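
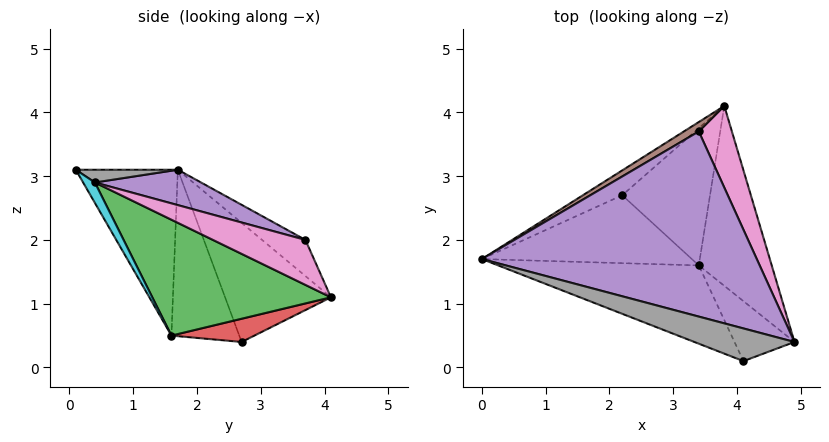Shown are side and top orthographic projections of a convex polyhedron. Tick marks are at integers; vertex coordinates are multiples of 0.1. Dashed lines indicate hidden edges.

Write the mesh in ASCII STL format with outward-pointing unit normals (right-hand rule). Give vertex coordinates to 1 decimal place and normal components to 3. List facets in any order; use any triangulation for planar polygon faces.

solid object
 facet normal -0.595 0.779 -0.197
  outer loop
   vertex 2.2 2.7 0.4
   vertex 0.0 1.7 3.1
   vertex 3.8 4.1 1.1
  endloop
 endfacet
 facet normal -0.497 -0.599 -0.627
  outer loop
   vertex 3.4 1.6 0.5
   vertex 0.0 1.7 3.1
   vertex 2.2 2.7 0.4
  endloop
 endfacet
 facet normal 0.846 -0.008 -0.533
  outer loop
   vertex 3.4 1.6 0.5
   vertex 3.8 4.1 1.1
   vertex 4.9 0.4 2.9
  endloop
 endfacet
 facet normal 0.251 0.188 -0.950
  outer loop
   vertex 3.4 1.6 0.5
   vertex 2.2 2.7 0.4
   vertex 3.8 4.1 1.1
  endloop
 endfacet
 facet normal 0.121 0.312 0.942
  outer loop
   vertex 3.4 3.7 2.0
   vertex 0.0 1.7 3.1
   vertex 4.9 0.4 2.9
  endloop
 endfacet
 facet normal -0.453 0.872 0.186
  outer loop
   vertex 3.4 3.7 2.0
   vertex 3.8 4.1 1.1
   vertex 0.0 1.7 3.1
  endloop
 endfacet
 facet normal 0.712 0.467 0.524
  outer loop
   vertex 3.4 3.7 2.0
   vertex 4.9 0.4 2.9
   vertex 3.8 4.1 1.1
  endloop
 endfacet
 facet normal 0.120 0.308 0.944
  outer loop
   vertex 4.1 0.1 3.1
   vertex 4.9 0.4 2.9
   vertex 0.0 1.7 3.1
  endloop
 endfacet
 facet normal -0.333 -0.853 -0.402
  outer loop
   vertex 4.1 0.1 3.1
   vertex 0.0 1.7 3.1
   vertex 3.4 1.6 0.5
  endloop
 endfacet
 facet normal 0.180 -0.830 -0.527
  outer loop
   vertex 4.1 0.1 3.1
   vertex 3.4 1.6 0.5
   vertex 4.9 0.4 2.9
  endloop
 endfacet
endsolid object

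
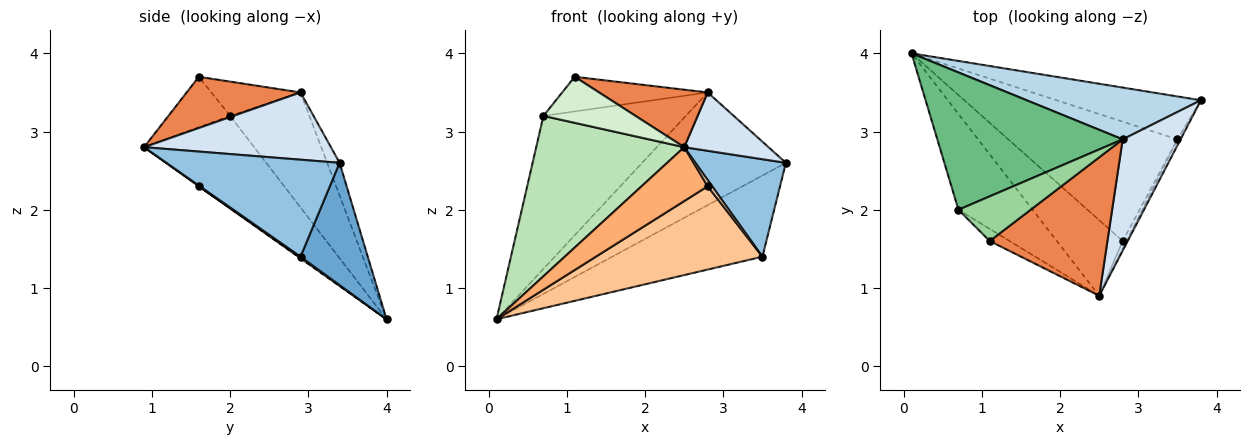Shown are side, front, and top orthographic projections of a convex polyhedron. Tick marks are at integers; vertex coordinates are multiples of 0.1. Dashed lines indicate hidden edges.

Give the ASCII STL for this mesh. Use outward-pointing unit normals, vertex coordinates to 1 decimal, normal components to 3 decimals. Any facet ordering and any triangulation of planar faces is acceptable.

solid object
 facet normal 0.368 0.822 -0.435
  outer loop
   vertex 3.5 2.9 1.4
   vertex 0.1 4.0 0.6
   vertex 3.8 3.4 2.6
  endloop
 endfacet
 facet normal 0.886 -0.463 -0.029
  outer loop
   vertex 3.5 2.9 1.4
   vertex 3.8 3.4 2.6
   vertex 2.5 0.9 2.8
  endloop
 endfacet
 facet normal -0.078 0.906 0.416
  outer loop
   vertex 2.8 2.9 3.5
   vertex 3.8 3.4 2.6
   vertex 0.1 4.0 0.6
  endloop
 endfacet
 facet normal 0.717 -0.324 0.617
  outer loop
   vertex 2.8 2.9 3.5
   vertex 2.5 0.9 2.8
   vertex 3.8 3.4 2.6
  endloop
 endfacet
 facet normal 0.373 -0.356 0.857
  outer loop
   vertex 2.8 2.9 3.5
   vertex 1.1 1.6 3.7
   vertex 2.5 0.9 2.8
  endloop
 endfacet
 facet normal -0.003 -0.580 -0.814
  outer loop
   vertex 2.8 1.6 2.3
   vertex 2.5 0.9 2.8
   vertex 0.1 4.0 0.6
  endloop
 endfacet
 facet normal 0.008 -0.572 -0.820
  outer loop
   vertex 2.8 1.6 2.3
   vertex 0.1 4.0 0.6
   vertex 3.5 2.9 1.4
  endloop
 endfacet
 facet normal 0.154 -0.617 -0.772
  outer loop
   vertex 2.8 1.6 2.3
   vertex 3.5 2.9 1.4
   vertex 2.5 0.9 2.8
  endloop
 endfacet
 facet normal -0.383 0.687 0.617
  outer loop
   vertex 0.7 2.0 3.2
   vertex 2.8 2.9 3.5
   vertex 0.1 4.0 0.6
  endloop
 endfacet
 facet normal -0.351 0.573 0.740
  outer loop
   vertex 0.7 2.0 3.2
   vertex 1.1 1.6 3.7
   vertex 2.8 2.9 3.5
  endloop
 endfacet
 facet normal -0.538 -0.723 -0.432
  outer loop
   vertex 0.7 2.0 3.2
   vertex 0.1 4.0 0.6
   vertex 2.5 0.9 2.8
  endloop
 endfacet
 facet normal -0.544 -0.812 -0.214
  outer loop
   vertex 0.7 2.0 3.2
   vertex 2.5 0.9 2.8
   vertex 1.1 1.6 3.7
  endloop
 endfacet
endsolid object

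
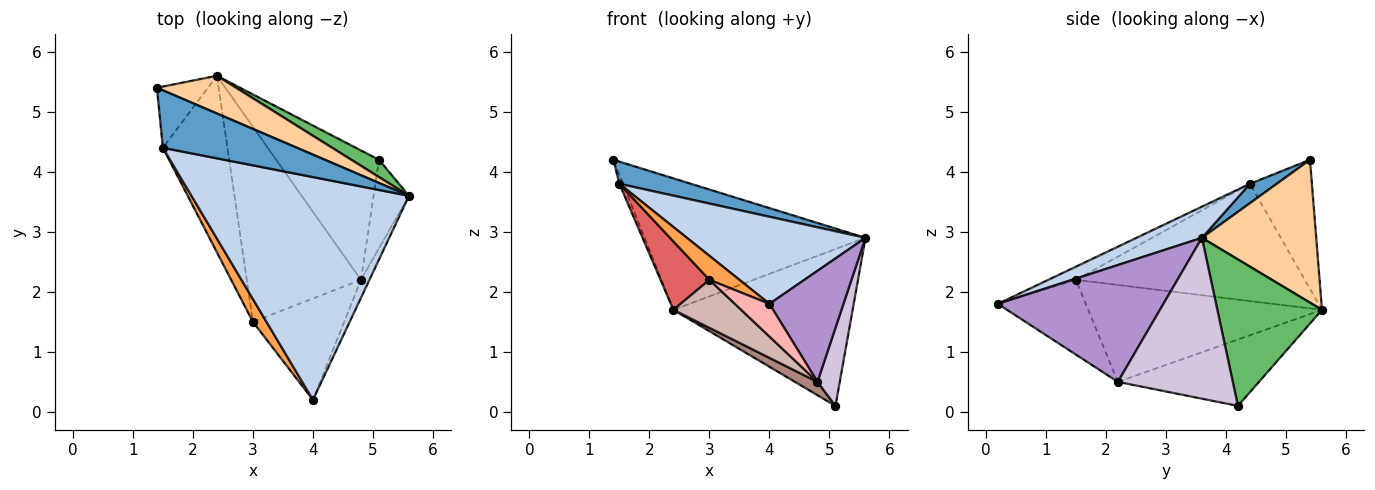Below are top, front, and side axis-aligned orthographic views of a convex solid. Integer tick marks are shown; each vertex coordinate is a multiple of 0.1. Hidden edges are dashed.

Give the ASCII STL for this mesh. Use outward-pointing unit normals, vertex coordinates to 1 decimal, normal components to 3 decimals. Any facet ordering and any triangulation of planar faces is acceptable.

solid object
 facet normal 0.133 -0.357 0.925
  outer loop
   vertex 1.5 4.4 3.8
   vertex 5.6 3.6 2.9
   vertex 1.4 5.4 4.2
  endloop
 endfacet
 facet normal 0.132 -0.361 0.923
  outer loop
   vertex 1.5 4.4 3.8
   vertex 4.0 0.2 1.8
   vertex 5.6 3.6 2.9
  endloop
 endfacet
 facet normal -0.555 -0.603 0.573
  outer loop
   vertex 1.5 4.4 3.8
   vertex 3.0 1.5 2.2
   vertex 4.0 0.2 1.8
  endloop
 endfacet
 facet normal 0.445 0.861 0.247
  outer loop
   vertex 2.4 5.6 1.7
   vertex 1.4 5.4 4.2
   vertex 5.6 3.6 2.9
  endloop
 endfacet
 facet normal 0.502 0.860 0.095
  outer loop
   vertex 2.4 5.6 1.7
   vertex 5.6 3.6 2.9
   vertex 5.1 4.2 0.1
  endloop
 endfacet
 facet normal -0.929 0.054 -0.367
  outer loop
   vertex 2.4 5.6 1.7
   vertex 1.5 4.4 3.8
   vertex 1.4 5.4 4.2
  endloop
 endfacet
 facet normal -0.861 -0.184 -0.474
  outer loop
   vertex 2.4 5.6 1.7
   vertex 3.0 1.5 2.2
   vertex 1.5 4.4 3.8
  endloop
 endfacet
 facet normal -0.615 -0.242 -0.751
  outer loop
   vertex 4.8 2.2 0.5
   vertex 4.0 0.2 1.8
   vertex 3.0 1.5 2.2
  endloop
 endfacet
 facet normal 0.911 -0.407 -0.066
  outer loop
   vertex 4.8 2.2 0.5
   vertex 5.6 3.6 2.9
   vertex 4.0 0.2 1.8
  endloop
 endfacet
 facet normal 0.960 -0.186 -0.211
  outer loop
   vertex 4.8 2.2 0.5
   vertex 5.1 4.2 0.1
   vertex 5.6 3.6 2.9
  endloop
 endfacet
 facet normal -0.541 -0.086 -0.837
  outer loop
   vertex 4.8 2.2 0.5
   vertex 2.4 5.6 1.7
   vertex 5.1 4.2 0.1
  endloop
 endfacet
 facet normal -0.636 -0.184 -0.749
  outer loop
   vertex 4.8 2.2 0.5
   vertex 3.0 1.5 2.2
   vertex 2.4 5.6 1.7
  endloop
 endfacet
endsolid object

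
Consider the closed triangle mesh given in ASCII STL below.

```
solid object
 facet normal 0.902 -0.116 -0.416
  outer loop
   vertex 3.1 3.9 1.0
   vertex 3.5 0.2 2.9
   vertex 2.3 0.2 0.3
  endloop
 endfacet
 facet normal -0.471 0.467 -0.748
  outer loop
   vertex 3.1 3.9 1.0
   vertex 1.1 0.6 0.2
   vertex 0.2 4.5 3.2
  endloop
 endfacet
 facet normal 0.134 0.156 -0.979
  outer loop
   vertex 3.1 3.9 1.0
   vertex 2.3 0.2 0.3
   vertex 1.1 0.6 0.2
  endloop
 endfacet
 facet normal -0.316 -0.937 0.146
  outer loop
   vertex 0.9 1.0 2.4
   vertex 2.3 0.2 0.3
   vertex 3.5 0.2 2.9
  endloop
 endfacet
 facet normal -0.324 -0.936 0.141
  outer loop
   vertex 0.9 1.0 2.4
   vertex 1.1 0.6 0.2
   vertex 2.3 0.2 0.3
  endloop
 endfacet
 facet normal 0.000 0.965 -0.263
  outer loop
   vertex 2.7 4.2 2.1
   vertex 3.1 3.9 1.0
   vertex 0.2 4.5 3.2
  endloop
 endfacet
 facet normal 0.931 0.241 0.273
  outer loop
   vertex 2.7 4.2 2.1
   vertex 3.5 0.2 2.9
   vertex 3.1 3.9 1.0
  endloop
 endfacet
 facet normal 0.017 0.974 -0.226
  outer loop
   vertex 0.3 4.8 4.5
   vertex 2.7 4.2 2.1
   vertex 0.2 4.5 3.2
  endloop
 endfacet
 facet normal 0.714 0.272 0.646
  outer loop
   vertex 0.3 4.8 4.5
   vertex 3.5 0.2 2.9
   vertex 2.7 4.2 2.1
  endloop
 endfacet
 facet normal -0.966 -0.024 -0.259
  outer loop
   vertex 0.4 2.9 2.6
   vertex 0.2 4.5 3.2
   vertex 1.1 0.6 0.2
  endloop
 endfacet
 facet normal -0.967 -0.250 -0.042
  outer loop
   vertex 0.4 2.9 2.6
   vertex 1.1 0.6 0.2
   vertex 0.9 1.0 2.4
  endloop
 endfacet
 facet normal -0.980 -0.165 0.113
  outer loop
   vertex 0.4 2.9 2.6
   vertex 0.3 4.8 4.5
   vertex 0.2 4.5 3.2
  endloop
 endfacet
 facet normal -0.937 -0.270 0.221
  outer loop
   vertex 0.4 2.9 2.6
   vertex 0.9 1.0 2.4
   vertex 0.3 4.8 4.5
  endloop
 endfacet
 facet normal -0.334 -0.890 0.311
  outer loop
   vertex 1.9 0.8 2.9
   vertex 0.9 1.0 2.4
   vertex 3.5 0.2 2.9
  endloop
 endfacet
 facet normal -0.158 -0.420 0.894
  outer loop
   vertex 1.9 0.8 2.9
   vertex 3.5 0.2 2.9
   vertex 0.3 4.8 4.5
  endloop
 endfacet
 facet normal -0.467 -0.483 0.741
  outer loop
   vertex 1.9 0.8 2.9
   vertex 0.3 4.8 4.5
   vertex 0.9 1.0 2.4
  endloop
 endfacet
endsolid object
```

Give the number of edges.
24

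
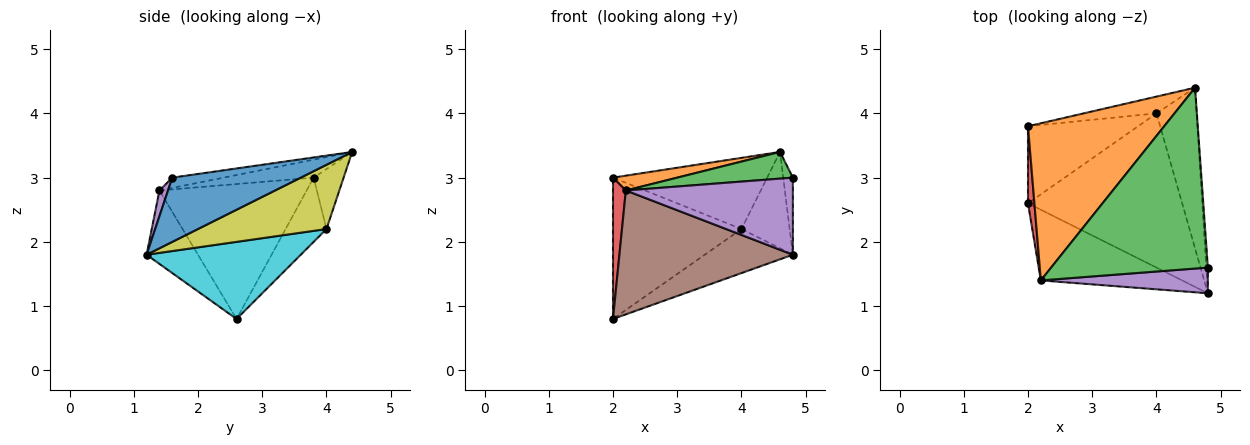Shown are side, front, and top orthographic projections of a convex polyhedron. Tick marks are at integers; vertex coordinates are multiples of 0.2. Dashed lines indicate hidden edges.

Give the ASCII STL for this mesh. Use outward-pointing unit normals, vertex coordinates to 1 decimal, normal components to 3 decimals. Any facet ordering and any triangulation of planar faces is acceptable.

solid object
 facet normal 0.997 0.075 -0.025
  outer loop
   vertex 4.8 1.2 1.8
   vertex 4.6 4.4 3.4
   vertex 4.8 1.6 3.0
  endloop
 endfacet
 facet normal -0.130 -0.093 0.987
  outer loop
   vertex 2.2 1.4 2.8
   vertex 4.6 4.4 3.4
   vertex 2.0 3.8 3.0
  endloop
 endfacet
 facet normal -0.065 -0.146 0.987
  outer loop
   vertex 2.2 1.4 2.8
   vertex 4.8 1.6 3.0
   vertex 4.6 4.4 3.4
  endloop
 endfacet
 facet normal -0.995 -0.087 0.047
  outer loop
   vertex 2.2 1.4 2.8
   vertex 2.0 3.8 3.0
   vertex 2.0 2.6 0.8
  endloop
 endfacet
 facet normal 0.049 -0.948 0.316
  outer loop
   vertex 2.2 1.4 2.8
   vertex 4.8 1.2 1.8
   vertex 4.8 1.6 3.0
  endloop
 endfacet
 facet normal -0.249 -0.841 -0.480
  outer loop
   vertex 2.2 1.4 2.8
   vertex 2.0 2.6 0.8
   vertex 4.8 1.2 1.8
  endloop
 endfacet
 facet normal -0.186 0.956 -0.226
  outer loop
   vertex 4.0 4.0 2.2
   vertex 2.0 3.8 3.0
   vertex 4.6 4.4 3.4
  endloop
 endfacet
 facet normal -0.269 0.846 -0.461
  outer loop
   vertex 4.0 4.0 2.2
   vertex 2.0 2.6 0.8
   vertex 2.0 3.8 3.0
  endloop
 endfacet
 facet normal 0.808 0.303 -0.505
  outer loop
   vertex 4.0 4.0 2.2
   vertex 4.6 4.4 3.4
   vertex 4.8 1.2 1.8
  endloop
 endfacet
 facet normal 0.433 0.248 -0.867
  outer loop
   vertex 4.0 4.0 2.2
   vertex 4.8 1.2 1.8
   vertex 2.0 2.6 0.8
  endloop
 endfacet
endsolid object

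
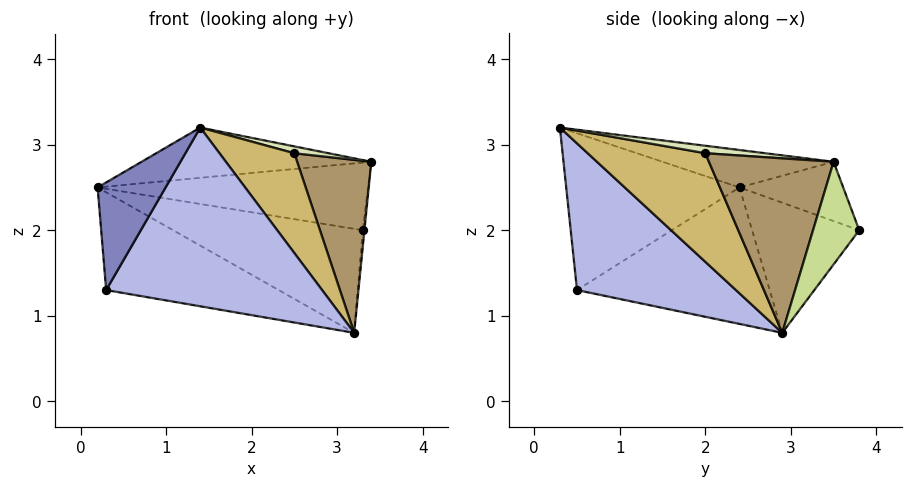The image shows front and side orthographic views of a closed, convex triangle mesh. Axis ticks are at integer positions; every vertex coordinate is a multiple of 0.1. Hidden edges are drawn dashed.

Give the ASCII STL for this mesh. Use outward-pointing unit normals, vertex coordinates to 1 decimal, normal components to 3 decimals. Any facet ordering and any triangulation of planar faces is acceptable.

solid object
 facet normal -0.167 0.224 0.960
  outer loop
   vertex 1.4 0.3 3.2
   vertex 3.4 3.5 2.8
   vertex 0.2 2.4 2.5
  endloop
 endfacet
 facet normal -0.832 -0.327 0.448
  outer loop
   vertex 0.3 0.5 1.3
   vertex 1.4 0.3 3.2
   vertex 0.2 2.4 2.5
  endloop
 endfacet
 facet normal -0.497 0.445 -0.745
  outer loop
   vertex 0.3 0.5 1.3
   vertex 0.2 2.4 2.5
   vertex 3.2 2.9 0.8
  endloop
 endfacet
 facet normal 0.545 -0.740 -0.393
  outer loop
   vertex 0.3 0.5 1.3
   vertex 3.2 2.9 0.8
   vertex 1.4 0.3 3.2
  endloop
 endfacet
 facet normal -0.333 0.868 0.367
  outer loop
   vertex 3.3 3.8 2.0
   vertex 0.2 2.4 2.5
   vertex 3.4 3.5 2.8
  endloop
 endfacet
 facet normal -0.420 0.743 -0.522
  outer loop
   vertex 3.3 3.8 2.0
   vertex 3.2 2.9 0.8
   vertex 0.2 2.4 2.5
  endloop
 endfacet
 facet normal 0.993 0.037 -0.110
  outer loop
   vertex 3.3 3.8 2.0
   vertex 3.4 3.5 2.8
   vertex 3.2 2.9 0.8
  endloop
 endfacet
 facet normal 0.814 -0.465 0.349
  outer loop
   vertex 2.5 2.0 2.9
   vertex 3.4 3.5 2.8
   vertex 1.4 0.3 3.2
  endloop
 endfacet
 facet normal 0.858 -0.510 0.067
  outer loop
   vertex 2.5 2.0 2.9
   vertex 3.2 2.9 0.8
   vertex 3.4 3.5 2.8
  endloop
 endfacet
 facet normal 0.843 -0.536 0.051
  outer loop
   vertex 2.5 2.0 2.9
   vertex 1.4 0.3 3.2
   vertex 3.2 2.9 0.8
  endloop
 endfacet
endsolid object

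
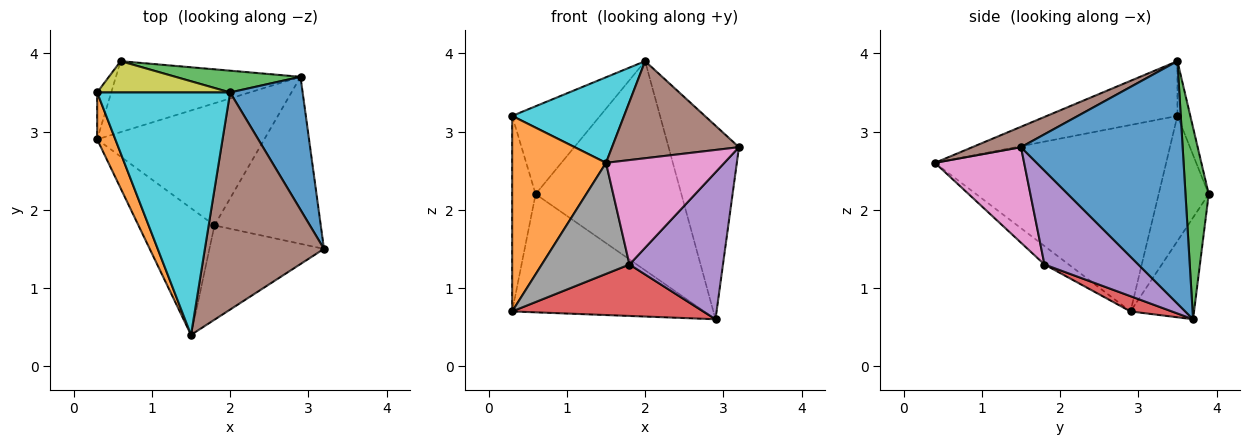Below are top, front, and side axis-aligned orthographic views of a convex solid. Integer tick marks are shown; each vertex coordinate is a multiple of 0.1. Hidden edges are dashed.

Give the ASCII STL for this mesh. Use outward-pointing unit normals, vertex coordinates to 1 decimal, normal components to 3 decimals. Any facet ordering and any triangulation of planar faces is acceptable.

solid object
 facet normal 0.884 0.385 0.264
  outer loop
   vertex 2.0 3.5 3.9
   vertex 3.2 1.5 2.8
   vertex 2.9 3.7 0.6
  endloop
 endfacet
 facet normal -0.273 0.825 -0.495
  outer loop
   vertex 0.6 3.9 2.2
   vertex 2.9 3.7 0.6
   vertex 0.3 2.9 0.7
  endloop
 endfacet
 facet normal 0.157 0.982 0.102
  outer loop
   vertex 0.6 3.9 2.2
   vertex 2.0 3.5 3.9
   vertex 2.9 3.7 0.6
  endloop
 endfacet
 facet normal 0.084 -0.387 -0.918
  outer loop
   vertex 1.8 1.8 1.3
   vertex 0.3 2.9 0.7
   vertex 2.9 3.7 0.6
  endloop
 endfacet
 facet normal 0.553 -0.550 -0.626
  outer loop
   vertex 1.8 1.8 1.3
   vertex 2.9 3.7 0.6
   vertex 3.2 1.5 2.8
  endloop
 endfacet
 facet normal 0.155 -0.403 0.902
  outer loop
   vertex 1.5 0.4 2.6
   vertex 3.2 1.5 2.8
   vertex 2.0 3.5 3.9
  endloop
 endfacet
 facet normal 0.488 -0.648 -0.585
  outer loop
   vertex 1.5 0.4 2.6
   vertex 1.8 1.8 1.3
   vertex 3.2 1.5 2.8
  endloop
 endfacet
 facet normal -0.180 -0.648 -0.740
  outer loop
   vertex 1.5 0.4 2.6
   vertex 0.3 2.9 0.7
   vertex 1.8 1.8 1.3
  endloop
 endfacet
 facet normal -0.137 0.933 0.332
  outer loop
   vertex 0.3 3.5 3.2
   vertex 2.0 3.5 3.9
   vertex 0.6 3.9 2.2
  endloop
 endfacet
 facet normal -0.362 -0.310 0.879
  outer loop
   vertex 0.3 3.5 3.2
   vertex 1.5 0.4 2.6
   vertex 2.0 3.5 3.9
  endloop
 endfacet
 facet normal -0.901 0.422 -0.101
  outer loop
   vertex 0.3 3.5 3.2
   vertex 0.6 3.9 2.2
   vertex 0.3 2.9 0.7
  endloop
 endfacet
 facet normal -0.923 -0.375 0.090
  outer loop
   vertex 0.3 3.5 3.2
   vertex 0.3 2.9 0.7
   vertex 1.5 0.4 2.6
  endloop
 endfacet
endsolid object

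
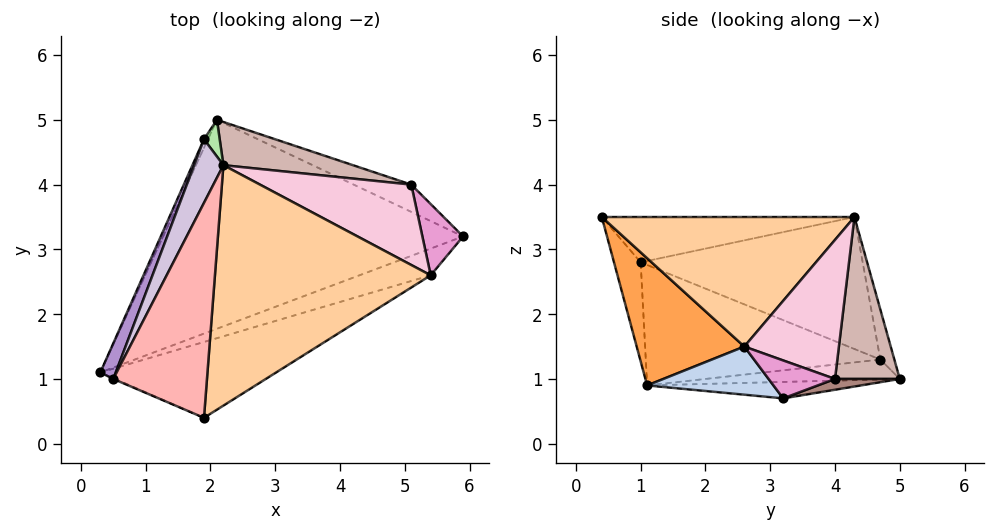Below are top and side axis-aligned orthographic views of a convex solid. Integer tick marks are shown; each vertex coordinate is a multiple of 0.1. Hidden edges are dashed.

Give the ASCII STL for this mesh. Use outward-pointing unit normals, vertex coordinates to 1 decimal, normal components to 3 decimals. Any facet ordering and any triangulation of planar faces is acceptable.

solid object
 facet normal -0.055 0.051 -0.997
  outer loop
   vertex 2.1 5.0 1.0
   vertex 5.9 3.2 0.7
   vertex 0.3 1.1 0.9
  endloop
 endfacet
 facet normal 0.300 -0.844 -0.445
  outer loop
   vertex 5.4 2.6 1.5
   vertex 0.3 1.1 0.9
   vertex 5.9 3.2 0.7
  endloop
 endfacet
 facet normal 0.301 -0.858 -0.416
  outer loop
   vertex 5.4 2.6 1.5
   vertex 1.9 0.4 3.5
   vertex 0.3 1.1 0.9
  endloop
 endfacet
 facet normal 0.514 -0.040 0.857
  outer loop
   vertex 5.4 2.6 1.5
   vertex 2.2 4.3 3.5
   vertex 1.9 0.4 3.5
  endloop
 endfacet
 facet normal -0.892 0.416 -0.178
  outer loop
   vertex 1.9 4.7 1.3
   vertex 2.1 5.0 1.0
   vertex 0.3 1.1 0.9
  endloop
 endfacet
 facet normal -0.696 0.683 0.219
  outer loop
   vertex 1.9 4.7 1.3
   vertex 2.2 4.3 3.5
   vertex 2.1 5.0 1.0
  endloop
 endfacet
 facet normal -0.391 -0.920 -0.007
  outer loop
   vertex 0.5 1.0 2.8
   vertex 0.3 1.1 0.9
   vertex 1.9 0.4 3.5
  endloop
 endfacet
 facet normal -0.435 0.033 0.900
  outer loop
   vertex 0.5 1.0 2.8
   vertex 1.9 0.4 3.5
   vertex 2.2 4.3 3.5
  endloop
 endfacet
 facet normal -0.912 0.393 0.117
  outer loop
   vertex 0.5 1.0 2.8
   vertex 1.9 4.7 1.3
   vertex 0.3 1.1 0.9
  endloop
 endfacet
 facet normal -0.888 0.416 0.197
  outer loop
   vertex 0.5 1.0 2.8
   vertex 2.2 4.3 3.5
   vertex 1.9 4.7 1.3
  endloop
 endfacet
 facet normal 0.161 0.484 -0.860
  outer loop
   vertex 5.1 4.0 1.0
   vertex 5.9 3.2 0.7
   vertex 2.1 5.0 1.0
  endloop
 endfacet
 facet normal 0.307 0.920 0.245
  outer loop
   vertex 5.1 4.0 1.0
   vertex 2.1 5.0 1.0
   vertex 2.2 4.3 3.5
  endloop
 endfacet
 facet normal 0.631 0.377 0.678
  outer loop
   vertex 5.1 4.0 1.0
   vertex 5.4 2.6 1.5
   vertex 5.9 3.2 0.7
  endloop
 endfacet
 facet normal 0.627 0.378 0.682
  outer loop
   vertex 5.1 4.0 1.0
   vertex 2.2 4.3 3.5
   vertex 5.4 2.6 1.5
  endloop
 endfacet
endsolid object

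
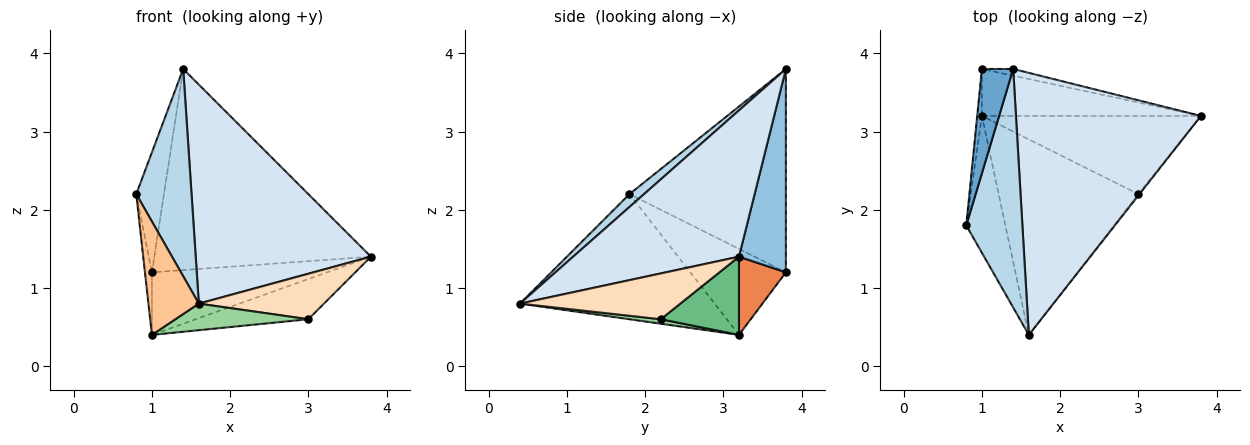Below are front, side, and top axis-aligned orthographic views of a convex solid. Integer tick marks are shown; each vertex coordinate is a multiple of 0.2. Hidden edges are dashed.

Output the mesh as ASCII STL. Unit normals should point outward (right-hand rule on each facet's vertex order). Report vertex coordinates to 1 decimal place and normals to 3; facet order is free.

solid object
 facet normal -0.974 0.172 0.150
  outer loop
   vertex 1.4 3.8 3.8
   vertex 1.0 3.8 1.2
   vertex 0.8 1.8 2.2
  endloop
 endfacet
 facet normal 0.212 0.977 -0.033
  outer loop
   vertex 1.4 3.8 3.8
   vertex 3.8 3.2 1.4
   vertex 1.0 3.8 1.2
  endloop
 endfacet
 facet normal 0.171 -0.646 0.744
  outer loop
   vertex 1.6 0.4 0.8
   vertex 1.4 3.8 3.8
   vertex 0.8 1.8 2.2
  endloop
 endfacet
 facet normal 0.519 -0.548 0.656
  outer loop
   vertex 1.6 0.4 0.8
   vertex 3.8 3.2 1.4
   vertex 1.4 3.8 3.8
  endloop
 endfacet
 facet normal 0.210 0.782 -0.587
  outer loop
   vertex 1.0 3.2 0.4
   vertex 1.0 3.8 1.2
   vertex 3.8 3.2 1.4
  endloop
 endfacet
 facet normal -0.996 0.072 -0.054
  outer loop
   vertex 1.0 3.2 0.4
   vertex 0.8 1.8 2.2
   vertex 1.0 3.8 1.2
  endloop
 endfacet
 facet normal -0.927 -0.240 -0.290
  outer loop
   vertex 1.0 3.2 0.4
   vertex 1.6 0.4 0.8
   vertex 0.8 1.8 2.2
  endloop
 endfacet
 facet normal 0.788 -0.615 -0.019
  outer loop
   vertex 3.0 2.2 0.6
   vertex 3.8 3.2 1.4
   vertex 1.6 0.4 0.8
  endloop
 endfacet
 facet normal 0.303 0.436 -0.848
  outer loop
   vertex 3.0 2.2 0.6
   vertex 1.0 3.2 0.4
   vertex 3.8 3.2 1.4
  endloop
 endfacet
 facet normal 0.032 -0.135 -0.990
  outer loop
   vertex 3.0 2.2 0.6
   vertex 1.6 0.4 0.8
   vertex 1.0 3.2 0.4
  endloop
 endfacet
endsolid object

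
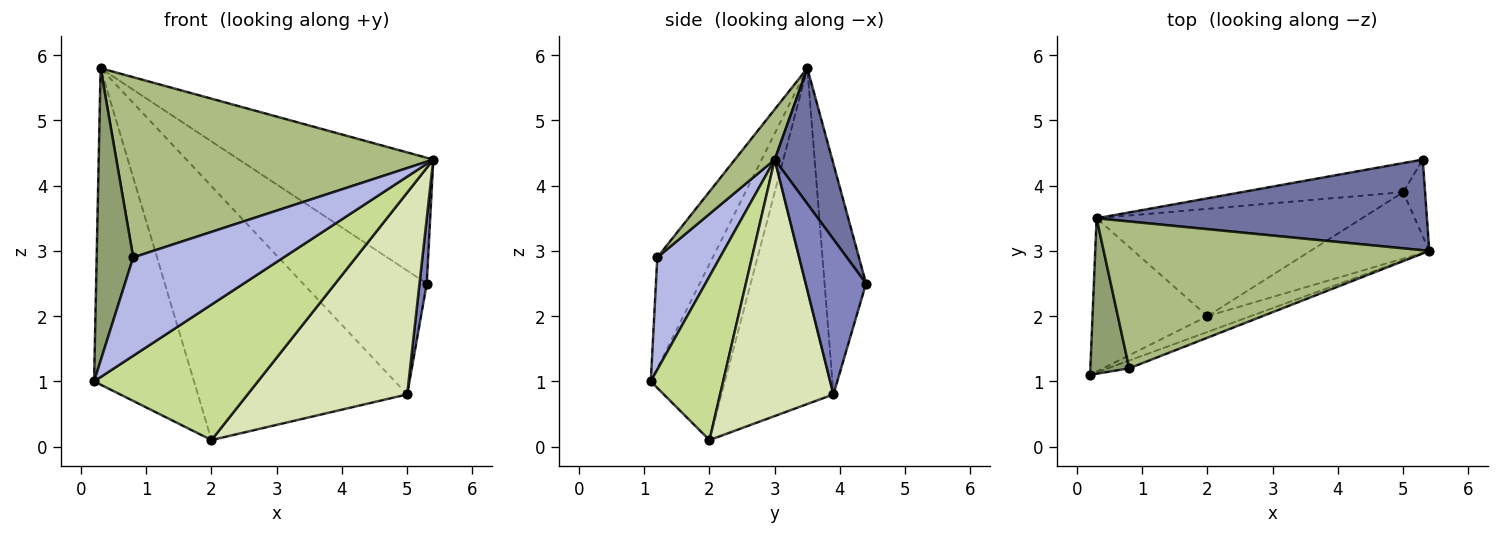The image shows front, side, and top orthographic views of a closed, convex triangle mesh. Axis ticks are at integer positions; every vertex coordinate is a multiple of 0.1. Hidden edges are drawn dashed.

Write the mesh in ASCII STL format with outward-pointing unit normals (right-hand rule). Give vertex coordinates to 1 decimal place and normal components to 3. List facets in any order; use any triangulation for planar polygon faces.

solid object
 facet normal 0.233 0.789 0.569
  outer loop
   vertex 5.3 4.4 2.5
   vertex 0.3 3.5 5.8
   vertex 5.4 3.0 4.4
  endloop
 endfacet
 facet normal 0.983 -0.118 -0.139
  outer loop
   vertex 5.0 3.9 0.8
   vertex 5.3 4.4 2.5
   vertex 5.4 3.0 4.4
  endloop
 endfacet
 facet normal -0.310 0.925 -0.217
  outer loop
   vertex 5.0 3.9 0.8
   vertex 0.3 3.5 5.8
   vertex 5.3 4.4 2.5
  endloop
 endfacet
 facet normal 0.384 -0.920 -0.073
  outer loop
   vertex 0.8 1.2 2.9
   vertex 0.2 1.1 1.0
   vertex 5.4 3.0 4.4
  endloop
 endfacet
 facet normal -0.801 -0.528 0.281
  outer loop
   vertex 0.8 1.2 2.9
   vertex 0.3 3.5 5.8
   vertex 0.2 1.1 1.0
  endloop
 endfacet
 facet normal 0.097 -0.772 0.629
  outer loop
   vertex 0.8 1.2 2.9
   vertex 5.4 3.0 4.4
   vertex 0.3 3.5 5.8
  endloop
 endfacet
 facet normal 0.402 -0.910 -0.106
  outer loop
   vertex 2.0 2.0 0.1
   vertex 5.4 3.0 4.4
   vertex 0.2 1.1 1.0
  endloop
 endfacet
 facet normal 0.559 -0.788 -0.259
  outer loop
   vertex 2.0 2.0 0.1
   vertex 5.0 3.9 0.8
   vertex 5.4 3.0 4.4
  endloop
 endfacet
 facet normal -0.555 0.748 -0.363
  outer loop
   vertex 2.0 2.0 0.1
   vertex 0.2 1.1 1.0
   vertex 0.3 3.5 5.8
  endloop
 endfacet
 facet normal -0.442 0.826 -0.349
  outer loop
   vertex 2.0 2.0 0.1
   vertex 0.3 3.5 5.8
   vertex 5.0 3.9 0.8
  endloop
 endfacet
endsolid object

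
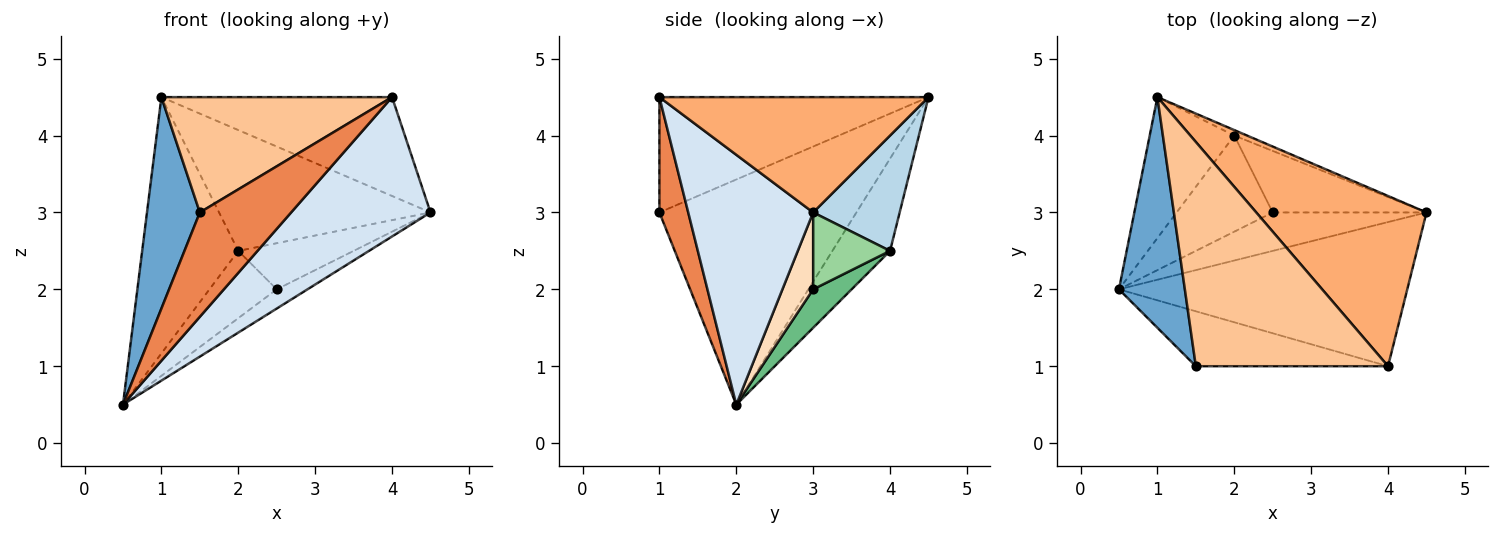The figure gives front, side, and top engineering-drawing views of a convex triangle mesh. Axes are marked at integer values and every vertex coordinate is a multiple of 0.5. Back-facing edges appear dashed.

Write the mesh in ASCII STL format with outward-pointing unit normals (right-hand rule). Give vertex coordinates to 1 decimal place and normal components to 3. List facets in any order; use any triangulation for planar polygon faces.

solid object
 facet normal -0.929 -0.249 0.272
  outer loop
   vertex 1.5 1.0 3.0
   vertex 1.0 4.5 4.5
   vertex 0.5 2.0 0.5
  endloop
 endfacet
 facet normal -0.465 0.776 -0.427
  outer loop
   vertex 2.0 4.0 2.5
   vertex 0.5 2.0 0.5
   vertex 1.0 4.5 4.5
  endloop
 endfacet
 facet normal 0.378 0.925 -0.042
  outer loop
   vertex 2.0 4.0 2.5
   vertex 1.0 4.5 4.5
   vertex 4.5 3.0 3.0
  endloop
 endfacet
 facet normal 0.529 -0.590 -0.610
  outer loop
   vertex 4.0 1.0 4.5
   vertex 0.5 2.0 0.5
   vertex 4.5 3.0 3.0
  endloop
 endfacet
 facet normal 0.269 -0.852 -0.449
  outer loop
   vertex 4.0 1.0 4.5
   vertex 1.5 1.0 3.0
   vertex 0.5 2.0 0.5
  endloop
 endfacet
 facet normal 0.505 0.433 0.746
  outer loop
   vertex 4.0 1.0 4.5
   vertex 4.5 3.0 3.0
   vertex 1.0 4.5 4.5
  endloop
 endfacet
 facet normal -0.471 -0.404 0.785
  outer loop
   vertex 4.0 1.0 4.5
   vertex 1.0 4.5 4.5
   vertex 1.5 1.0 3.0
  endloop
 endfacet
 facet normal 0.408 0.408 -0.816
  outer loop
   vertex 2.5 3.0 2.0
   vertex 4.5 3.0 3.0
   vertex 0.5 2.0 0.5
  endloop
 endfacet
 facet normal 0.311 0.545 -0.778
  outer loop
   vertex 2.5 3.0 2.0
   vertex 0.5 2.0 0.5
   vertex 2.0 4.0 2.5
  endloop
 endfacet
 facet normal 0.371 0.557 -0.743
  outer loop
   vertex 2.5 3.0 2.0
   vertex 2.0 4.0 2.5
   vertex 4.5 3.0 3.0
  endloop
 endfacet
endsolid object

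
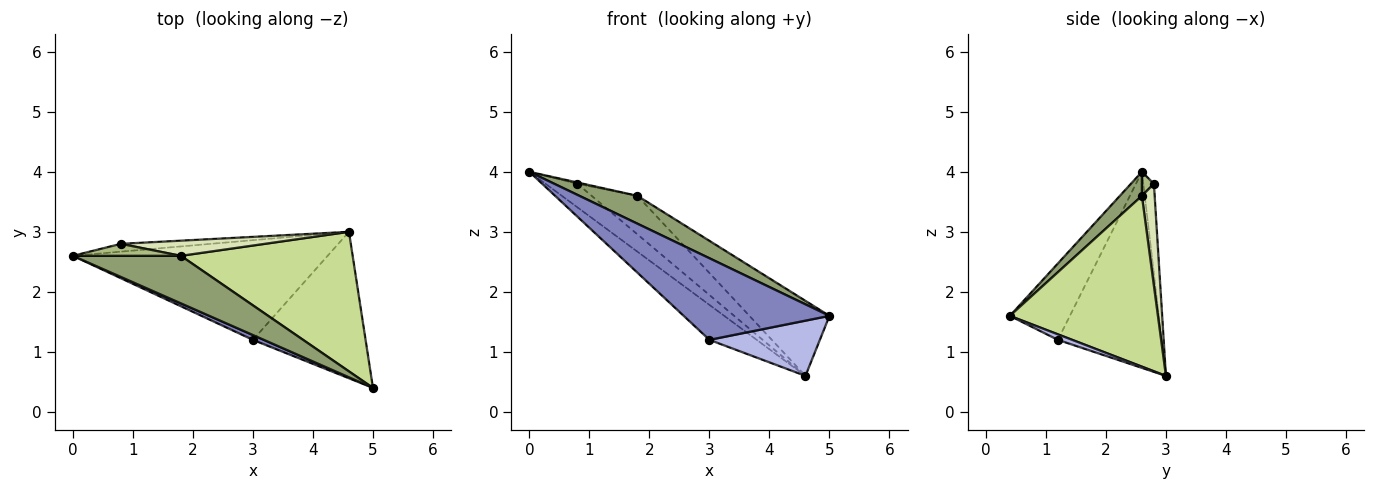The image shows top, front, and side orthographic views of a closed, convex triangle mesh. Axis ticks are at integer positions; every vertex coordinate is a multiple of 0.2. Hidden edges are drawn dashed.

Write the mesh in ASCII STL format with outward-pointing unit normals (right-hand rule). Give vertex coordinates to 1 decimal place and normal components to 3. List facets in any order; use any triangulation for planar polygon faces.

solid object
 facet normal -0.302 0.905 -0.302
  outer loop
   vertex 0.8 2.8 3.8
   vertex 4.6 3.0 0.6
   vertex 0.0 2.6 4.0
  endloop
 endfacet
 facet normal -0.380 -0.923 0.054
  outer loop
   vertex 3.0 1.2 1.2
   vertex 5.0 0.4 1.6
   vertex 0.0 2.6 4.0
  endloop
 endfacet
 facet normal -0.588 0.268 -0.764
  outer loop
   vertex 3.0 1.2 1.2
   vertex 0.0 2.6 4.0
   vertex 4.6 3.0 0.6
  endloop
 endfacet
 facet normal 0.046 -0.352 -0.935
  outer loop
   vertex 3.0 1.2 1.2
   vertex 4.6 3.0 0.6
   vertex 5.0 0.4 1.6
  endloop
 endfacet
 facet normal 0.188 -0.496 0.847
  outer loop
   vertex 1.8 2.6 3.6
   vertex 0.0 2.6 4.0
   vertex 5.0 0.4 1.6
  endloop
 endfacet
 facet normal 0.216 0.108 0.970
  outer loop
   vertex 1.8 2.6 3.6
   vertex 0.8 2.8 3.8
   vertex 0.0 2.6 4.0
  endloop
 endfacet
 facet normal 0.659 0.356 0.663
  outer loop
   vertex 1.8 2.6 3.6
   vertex 5.0 0.4 1.6
   vertex 4.6 3.0 0.6
  endloop
 endfacet
 facet normal 0.251 0.901 0.354
  outer loop
   vertex 1.8 2.6 3.6
   vertex 4.6 3.0 0.6
   vertex 0.8 2.8 3.8
  endloop
 endfacet
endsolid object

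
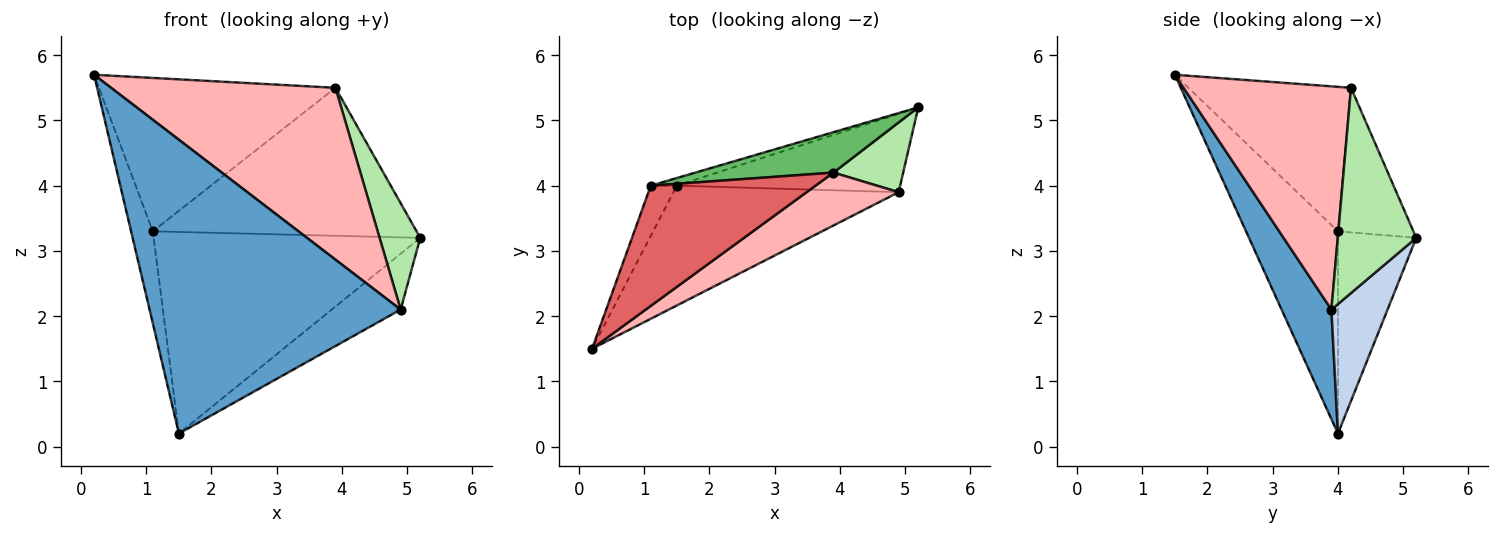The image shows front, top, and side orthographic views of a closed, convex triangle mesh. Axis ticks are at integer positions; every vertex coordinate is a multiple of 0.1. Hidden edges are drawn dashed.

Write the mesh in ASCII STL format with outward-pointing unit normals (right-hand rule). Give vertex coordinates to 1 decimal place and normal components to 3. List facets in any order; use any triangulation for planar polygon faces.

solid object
 facet normal 0.181 -0.911 -0.371
  outer loop
   vertex 4.9 3.9 2.1
   vertex 0.2 1.5 5.7
   vertex 1.5 4.0 0.2
  endloop
 endfacet
 facet normal 0.427 0.525 -0.736
  outer loop
   vertex 4.9 3.9 2.1
   vertex 1.5 4.0 0.2
   vertex 5.2 5.2 3.2
  endloop
 endfacet
 facet normal -0.966 0.228 -0.125
  outer loop
   vertex 1.1 4.0 3.3
   vertex 1.5 4.0 0.2
   vertex 0.2 1.5 5.7
  endloop
 endfacet
 facet normal -0.282 0.959 -0.036
  outer loop
   vertex 1.1 4.0 3.3
   vertex 5.2 5.2 3.2
   vertex 1.5 4.0 0.2
  endloop
 endfacet
 facet normal -0.266 0.930 0.254
  outer loop
   vertex 3.9 4.2 5.5
   vertex 5.2 5.2 3.2
   vertex 1.1 4.0 3.3
  endloop
 endfacet
 facet normal 0.850 -0.441 0.289
  outer loop
   vertex 3.9 4.2 5.5
   vertex 4.9 3.9 2.1
   vertex 5.2 5.2 3.2
  endloop
 endfacet
 facet normal -0.476 0.692 0.543
  outer loop
   vertex 3.9 4.2 5.5
   vertex 1.1 4.0 3.3
   vertex 0.2 1.5 5.7
  endloop
 endfacet
 facet normal 0.581 -0.778 0.239
  outer loop
   vertex 3.9 4.2 5.5
   vertex 0.2 1.5 5.7
   vertex 4.9 3.9 2.1
  endloop
 endfacet
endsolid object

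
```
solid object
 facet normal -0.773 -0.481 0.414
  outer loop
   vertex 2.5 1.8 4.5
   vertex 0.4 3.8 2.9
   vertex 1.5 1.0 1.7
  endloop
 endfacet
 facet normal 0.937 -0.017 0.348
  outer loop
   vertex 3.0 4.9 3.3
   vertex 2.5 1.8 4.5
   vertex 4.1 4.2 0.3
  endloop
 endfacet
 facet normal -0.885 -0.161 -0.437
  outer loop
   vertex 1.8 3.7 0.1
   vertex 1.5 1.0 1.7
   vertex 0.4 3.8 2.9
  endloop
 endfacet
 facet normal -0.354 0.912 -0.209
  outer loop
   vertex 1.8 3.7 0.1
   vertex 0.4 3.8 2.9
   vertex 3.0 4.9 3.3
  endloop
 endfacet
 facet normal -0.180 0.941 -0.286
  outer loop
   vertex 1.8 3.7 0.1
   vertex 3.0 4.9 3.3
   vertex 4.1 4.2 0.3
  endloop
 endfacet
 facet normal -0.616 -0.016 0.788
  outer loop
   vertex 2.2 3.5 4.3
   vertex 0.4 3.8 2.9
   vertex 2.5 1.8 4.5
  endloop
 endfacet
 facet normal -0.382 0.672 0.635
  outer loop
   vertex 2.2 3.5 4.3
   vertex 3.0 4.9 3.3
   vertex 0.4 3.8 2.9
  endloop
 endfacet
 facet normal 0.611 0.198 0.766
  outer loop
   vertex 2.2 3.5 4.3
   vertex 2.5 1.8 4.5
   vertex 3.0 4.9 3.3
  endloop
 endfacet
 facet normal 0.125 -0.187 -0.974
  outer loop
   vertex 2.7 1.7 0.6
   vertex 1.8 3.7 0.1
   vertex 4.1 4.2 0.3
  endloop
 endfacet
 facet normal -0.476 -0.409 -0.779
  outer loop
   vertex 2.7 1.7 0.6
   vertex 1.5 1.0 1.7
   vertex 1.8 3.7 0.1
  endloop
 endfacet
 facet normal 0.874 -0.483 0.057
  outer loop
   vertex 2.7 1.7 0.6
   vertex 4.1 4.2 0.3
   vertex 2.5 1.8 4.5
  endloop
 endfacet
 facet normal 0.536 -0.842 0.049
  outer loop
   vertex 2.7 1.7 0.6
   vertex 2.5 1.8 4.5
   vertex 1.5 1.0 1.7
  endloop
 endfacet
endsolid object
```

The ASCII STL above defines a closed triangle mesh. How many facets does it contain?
12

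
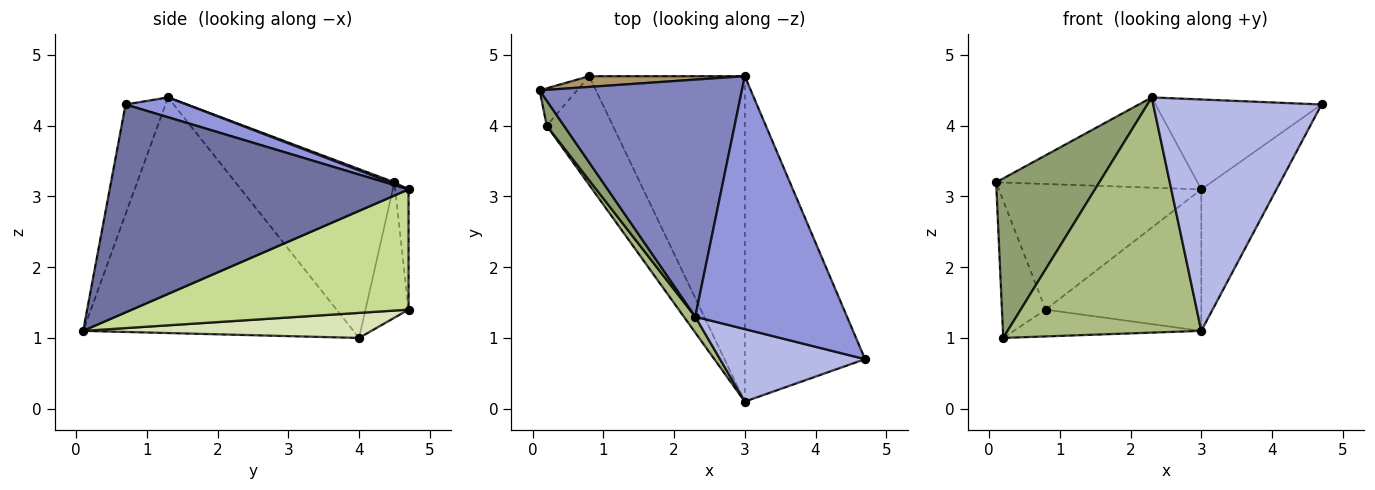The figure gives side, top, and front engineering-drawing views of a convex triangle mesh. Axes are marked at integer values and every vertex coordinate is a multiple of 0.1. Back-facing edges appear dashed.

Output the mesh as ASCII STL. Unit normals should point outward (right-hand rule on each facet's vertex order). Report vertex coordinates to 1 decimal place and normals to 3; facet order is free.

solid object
 facet normal 0.846 0.213 -0.489
  outer loop
   vertex 3.0 0.1 1.1
   vertex 3.0 4.7 3.1
   vertex 4.7 0.7 4.3
  endloop
 endfacet
 facet normal 0.008 0.356 0.935
  outer loop
   vertex 2.3 1.3 4.4
   vertex 3.0 4.7 3.1
   vertex 0.1 4.5 3.2
  endloop
 endfacet
 facet normal 0.122 0.332 0.935
  outer loop
   vertex 2.3 1.3 4.4
   vertex 4.7 0.7 4.3
   vertex 3.0 4.7 3.1
  endloop
 endfacet
 facet normal -0.221 -0.931 0.292
  outer loop
   vertex 2.3 1.3 4.4
   vertex 3.0 0.1 1.1
   vertex 4.7 0.7 4.3
  endloop
 endfacet
 facet normal -0.836 -0.543 0.085
  outer loop
   vertex 2.3 1.3 4.4
   vertex 0.1 4.5 3.2
   vertex 0.2 4.0 1.0
  endloop
 endfacet
 facet normal -0.812 -0.582 0.039
  outer loop
   vertex 2.3 1.3 4.4
   vertex 0.2 4.0 1.0
   vertex 3.0 0.1 1.1
  endloop
 endfacet
 facet normal 0.578 0.325 -0.748
  outer loop
   vertex 0.8 4.7 1.4
   vertex 3.0 4.7 3.1
   vertex 3.0 0.1 1.1
  endloop
 endfacet
 facet normal 0.345 0.225 -0.911
  outer loop
   vertex 0.8 4.7 1.4
   vertex 3.0 0.1 1.1
   vertex 0.2 4.0 1.0
  endloop
 endfacet
 facet normal -0.066 0.994 0.085
  outer loop
   vertex 0.8 4.7 1.4
   vertex 0.1 4.5 3.2
   vertex 3.0 4.7 3.1
  endloop
 endfacet
 facet normal -0.689 0.699 -0.190
  outer loop
   vertex 0.8 4.7 1.4
   vertex 0.2 4.0 1.0
   vertex 0.1 4.5 3.2
  endloop
 endfacet
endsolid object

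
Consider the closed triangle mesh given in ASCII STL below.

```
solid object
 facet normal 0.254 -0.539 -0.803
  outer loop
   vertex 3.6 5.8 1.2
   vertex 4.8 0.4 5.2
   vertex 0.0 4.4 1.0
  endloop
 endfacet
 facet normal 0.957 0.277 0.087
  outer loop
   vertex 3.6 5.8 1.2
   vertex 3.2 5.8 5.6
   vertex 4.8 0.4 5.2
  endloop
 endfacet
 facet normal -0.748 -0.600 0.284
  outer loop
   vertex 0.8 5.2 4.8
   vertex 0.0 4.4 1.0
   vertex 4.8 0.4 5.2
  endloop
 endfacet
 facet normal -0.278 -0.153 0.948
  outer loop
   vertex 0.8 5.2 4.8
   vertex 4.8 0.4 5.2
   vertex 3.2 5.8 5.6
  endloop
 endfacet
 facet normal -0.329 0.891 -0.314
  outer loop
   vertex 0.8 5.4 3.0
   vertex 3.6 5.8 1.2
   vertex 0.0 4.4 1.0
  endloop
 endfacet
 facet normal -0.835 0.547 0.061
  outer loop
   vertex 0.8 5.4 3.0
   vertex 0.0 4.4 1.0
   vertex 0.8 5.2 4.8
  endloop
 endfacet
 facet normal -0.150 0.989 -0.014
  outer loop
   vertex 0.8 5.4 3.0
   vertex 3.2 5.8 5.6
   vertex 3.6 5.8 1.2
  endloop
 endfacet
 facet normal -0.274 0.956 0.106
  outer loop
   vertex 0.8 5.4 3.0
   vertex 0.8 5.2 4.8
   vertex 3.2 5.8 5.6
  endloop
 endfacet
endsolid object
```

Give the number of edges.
12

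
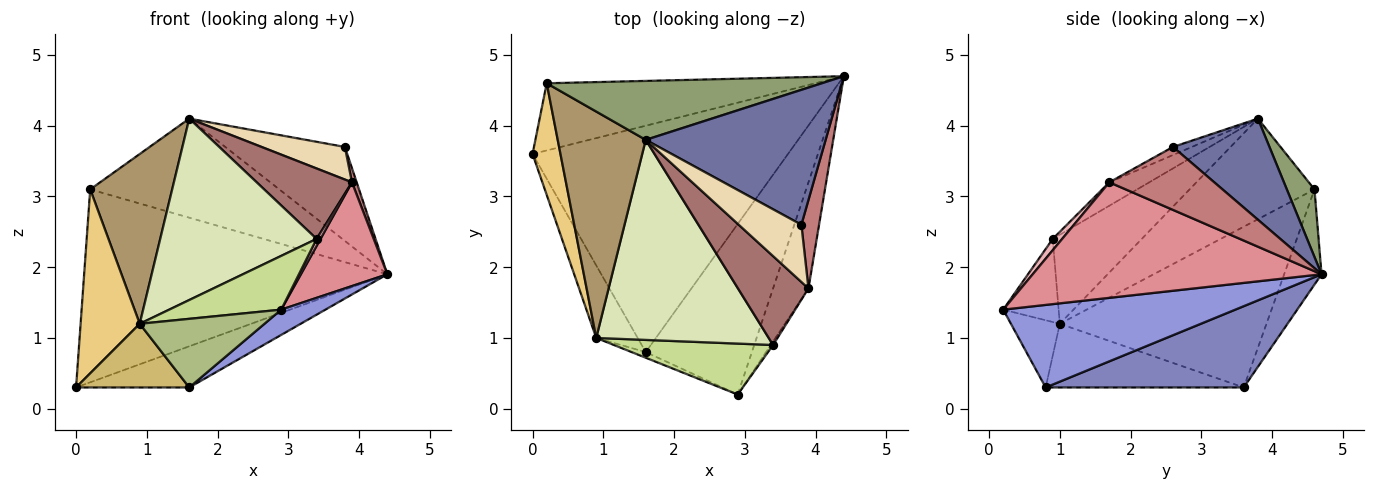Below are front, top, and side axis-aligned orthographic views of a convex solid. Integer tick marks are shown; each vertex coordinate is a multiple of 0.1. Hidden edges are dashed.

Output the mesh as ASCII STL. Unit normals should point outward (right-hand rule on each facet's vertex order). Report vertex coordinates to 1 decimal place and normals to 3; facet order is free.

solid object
 facet normal 0.419 0.519 0.745
  outer loop
   vertex 3.8 2.6 3.7
   vertex 4.4 4.7 1.9
   vertex 1.6 3.8 4.1
  endloop
 endfacet
 facet normal 0.299 0.171 -0.939
  outer loop
   vertex 1.6 0.8 0.3
   vertex 0.0 3.6 0.3
   vertex 4.4 4.7 1.9
  endloop
 endfacet
 facet normal 0.610 -0.116 -0.784
  outer loop
   vertex 1.6 0.8 0.3
   vertex 4.4 4.7 1.9
   vertex 2.9 0.2 1.4
  endloop
 endfacet
 facet normal -0.116 0.938 -0.327
  outer loop
   vertex 0.2 4.6 3.1
   vertex 4.4 4.7 1.9
   vertex 0.0 3.6 0.3
  endloop
 endfacet
 facet normal 0.125 0.853 0.507
  outer loop
   vertex 0.2 4.6 3.1
   vertex 1.6 3.8 4.1
   vertex 4.4 4.7 1.9
  endloop
 endfacet
 facet normal -0.364 -0.928 -0.077
  outer loop
   vertex 0.9 1.0 1.2
   vertex 1.6 0.8 0.3
   vertex 2.9 0.2 1.4
  endloop
 endfacet
 facet normal -0.338 -0.683 0.647
  outer loop
   vertex 0.9 1.0 1.2
   vertex 2.9 0.2 1.4
   vertex 3.4 0.9 2.4
  endloop
 endfacet
 facet normal -0.357 -0.627 0.692
  outer loop
   vertex 0.9 1.0 1.2
   vertex 3.4 0.9 2.4
   vertex 1.6 3.8 4.1
  endloop
 endfacet
 facet normal -0.675 -0.443 0.590
  outer loop
   vertex 0.9 1.0 1.2
   vertex 1.6 3.8 4.1
   vertex 0.2 4.6 3.1
  endloop
 endfacet
 facet normal -0.756 -0.432 -0.492
  outer loop
   vertex 0.9 1.0 1.2
   vertex 0.0 3.6 0.3
   vertex 1.6 0.8 0.3
  endloop
 endfacet
 facet normal -0.948 -0.271 0.165
  outer loop
   vertex 0.9 1.0 1.2
   vertex 0.2 4.6 3.1
   vertex 0.0 3.6 0.3
  endloop
 endfacet
 facet normal -0.111 -0.492 0.863
  outer loop
   vertex 3.9 1.7 3.2
   vertex 3.8 2.6 3.7
   vertex 1.6 3.8 4.1
  endloop
 endfacet
 facet normal -0.252 -0.601 0.758
  outer loop
   vertex 3.9 1.7 3.2
   vertex 1.6 3.8 4.1
   vertex 3.4 0.9 2.4
  endloop
 endfacet
 facet normal 0.962 -0.043 0.270
  outer loop
   vertex 3.9 1.7 3.2
   vertex 4.4 4.7 1.9
   vertex 3.8 2.6 3.7
  endloop
 endfacet
 facet normal 0.919 -0.275 -0.281
  outer loop
   vertex 3.9 1.7 3.2
   vertex 2.9 0.2 1.4
   vertex 4.4 4.7 1.9
  endloop
 endfacet
 facet normal 0.906 -0.378 -0.189
  outer loop
   vertex 3.9 1.7 3.2
   vertex 3.4 0.9 2.4
   vertex 2.9 0.2 1.4
  endloop
 endfacet
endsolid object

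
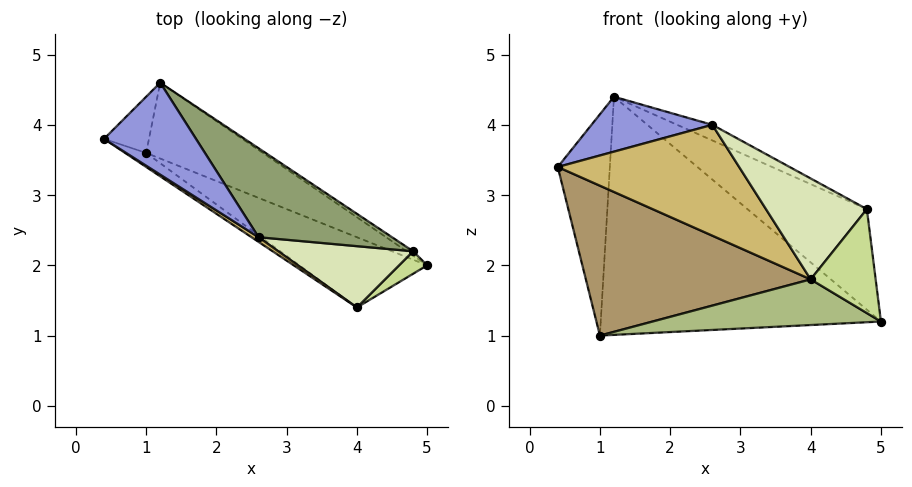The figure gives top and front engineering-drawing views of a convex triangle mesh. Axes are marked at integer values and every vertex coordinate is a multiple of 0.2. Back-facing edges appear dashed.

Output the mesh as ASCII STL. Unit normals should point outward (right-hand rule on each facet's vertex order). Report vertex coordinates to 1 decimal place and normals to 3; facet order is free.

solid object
 facet normal -0.552 0.808 -0.205
  outer loop
   vertex 1.0 3.6 1.0
   vertex 0.4 3.8 3.4
   vertex 1.2 4.6 4.4
  endloop
 endfacet
 facet normal 0.368 0.886 -0.282
  outer loop
   vertex 1.0 3.6 1.0
   vertex 1.2 4.6 4.4
   vertex 5.0 2.0 1.2
  endloop
 endfacet
 facet normal -0.489 -0.447 0.749
  outer loop
   vertex 2.6 2.4 4.0
   vertex 1.2 4.6 4.4
   vertex 0.4 3.8 3.4
  endloop
 endfacet
 facet normal 0.543 0.839 -0.037
  outer loop
   vertex 4.8 2.2 2.8
   vertex 5.0 2.0 1.2
   vertex 1.2 4.6 4.4
  endloop
 endfacet
 facet normal 0.484 0.151 0.862
  outer loop
   vertex 4.8 2.2 2.8
   vertex 1.2 4.6 4.4
   vertex 2.6 2.4 4.0
  endloop
 endfacet
 facet normal -0.173 -0.537 -0.826
  outer loop
   vertex 4.0 1.4 1.8
   vertex 1.0 3.6 1.0
   vertex 5.0 2.0 1.2
  endloop
 endfacet
 facet normal 0.581 -0.796 0.172
  outer loop
   vertex 4.0 1.4 1.8
   vertex 5.0 2.0 1.2
   vertex 4.8 2.2 2.8
  endloop
 endfacet
 facet normal 0.201 -0.837 0.509
  outer loop
   vertex 4.0 1.4 1.8
   vertex 4.8 2.2 2.8
   vertex 2.6 2.4 4.0
  endloop
 endfacet
 facet normal -0.576 -0.814 -0.076
  outer loop
   vertex 4.0 1.4 1.8
   vertex 0.4 3.8 3.4
   vertex 1.0 3.6 1.0
  endloop
 endfacet
 facet normal -0.543 -0.839 0.035
  outer loop
   vertex 4.0 1.4 1.8
   vertex 2.6 2.4 4.0
   vertex 0.4 3.8 3.4
  endloop
 endfacet
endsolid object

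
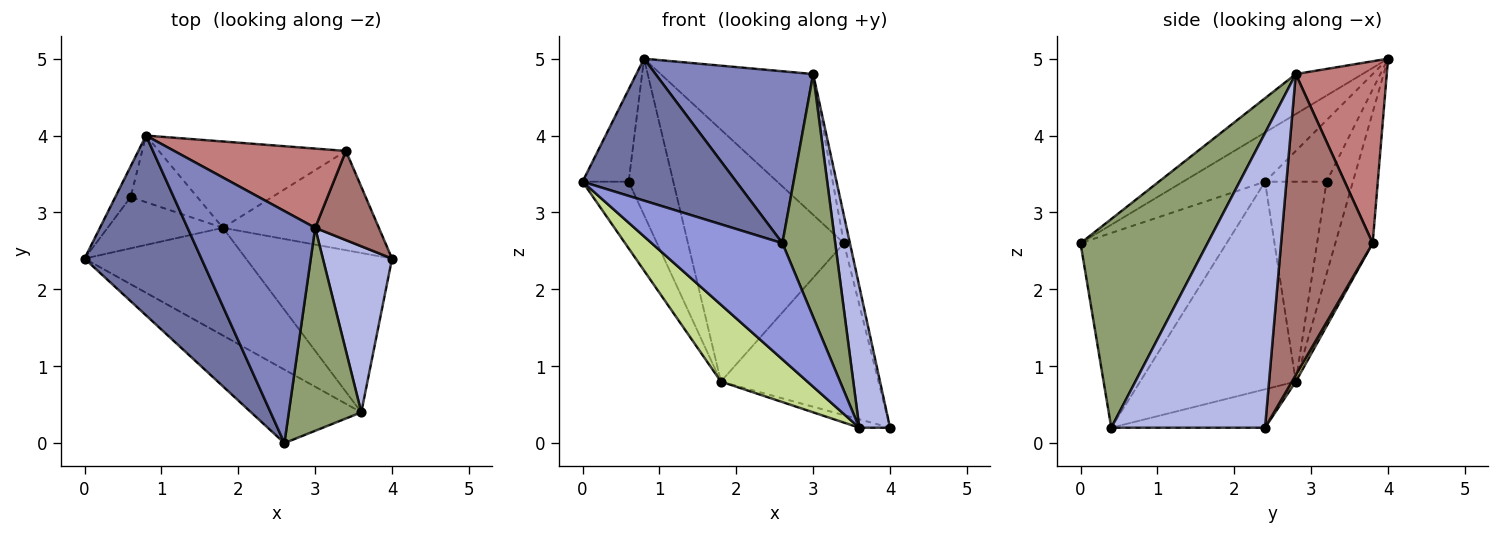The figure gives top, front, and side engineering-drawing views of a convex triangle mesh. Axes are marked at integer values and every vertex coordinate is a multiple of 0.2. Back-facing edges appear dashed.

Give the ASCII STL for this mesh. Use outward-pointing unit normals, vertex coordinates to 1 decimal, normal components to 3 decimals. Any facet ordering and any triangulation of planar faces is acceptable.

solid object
 facet normal -0.314 -0.588 0.745
  outer loop
   vertex 0.8 4.0 5.0
   vertex 0.0 2.4 3.4
   vertex 2.6 0.0 2.6
  endloop
 endfacet
 facet normal -0.244 -0.577 0.779
  outer loop
   vertex 3.0 2.8 4.8
   vertex 0.8 4.0 5.0
   vertex 2.6 0.0 2.6
  endloop
 endfacet
 facet normal -0.687 -0.614 -0.389
  outer loop
   vertex 3.6 0.4 0.2
   vertex 2.6 0.0 2.6
   vertex 0.0 2.4 3.4
  endloop
 endfacet
 facet normal 0.956 -0.191 0.224
  outer loop
   vertex 3.6 0.4 0.2
   vertex 4.0 2.4 0.2
   vertex 3.0 2.8 4.8
  endloop
 endfacet
 facet normal 0.879 -0.366 0.305
  outer loop
   vertex 3.6 0.4 0.2
   vertex 3.0 2.8 4.8
   vertex 2.6 0.0 2.6
  endloop
 endfacet
 facet normal -0.784 0.588 -0.196
  outer loop
   vertex 0.6 3.2 3.4
   vertex 0.0 2.4 3.4
   vertex 0.8 4.0 5.0
  endloop
 endfacet
 facet normal -0.723 -0.402 -0.562
  outer loop
   vertex 1.8 2.8 0.8
   vertex 3.6 0.4 0.2
   vertex 0.0 2.4 3.4
  endloop
 endfacet
 facet normal -0.254 0.051 -0.966
  outer loop
   vertex 1.8 2.8 0.8
   vertex 4.0 2.4 0.2
   vertex 3.6 0.4 0.2
  endloop
 endfacet
 facet normal -0.726 0.545 -0.419
  outer loop
   vertex 1.8 2.8 0.8
   vertex 0.0 2.4 3.4
   vertex 0.6 3.2 3.4
  endloop
 endfacet
 facet normal -0.477 0.808 -0.345
  outer loop
   vertex 1.8 2.8 0.8
   vertex 0.6 3.2 3.4
   vertex 0.8 4.0 5.0
  endloop
 endfacet
 facet normal 0.021 0.866 -0.500
  outer loop
   vertex 3.4 3.8 2.6
   vertex 4.0 2.4 0.2
   vertex 1.8 2.8 0.8
  endloop
 endfacet
 facet normal -0.221 0.923 -0.316
  outer loop
   vertex 3.4 3.8 2.6
   vertex 1.8 2.8 0.8
   vertex 0.8 4.0 5.0
  endloop
 endfacet
 facet normal 0.976 0.064 0.207
  outer loop
   vertex 3.4 3.8 2.6
   vertex 3.0 2.8 4.8
   vertex 4.0 2.4 0.2
  endloop
 endfacet
 facet normal 0.461 0.773 0.435
  outer loop
   vertex 3.4 3.8 2.6
   vertex 0.8 4.0 5.0
   vertex 3.0 2.8 4.8
  endloop
 endfacet
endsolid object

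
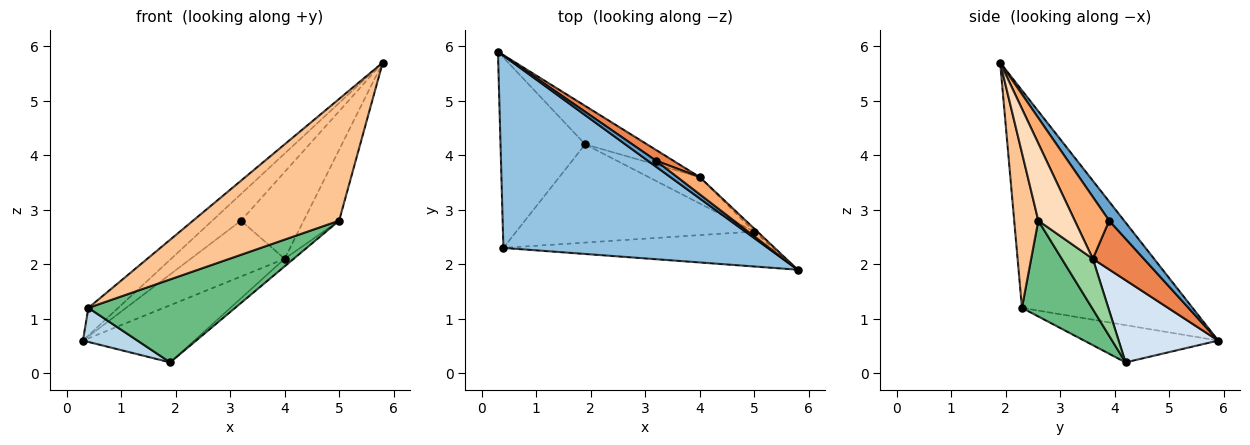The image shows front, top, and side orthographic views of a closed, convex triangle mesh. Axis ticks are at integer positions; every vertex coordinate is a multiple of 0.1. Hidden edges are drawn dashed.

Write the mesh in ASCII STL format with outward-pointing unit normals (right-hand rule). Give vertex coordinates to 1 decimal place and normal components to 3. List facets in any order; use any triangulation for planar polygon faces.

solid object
 facet normal 0.453 0.870 0.194
  outer loop
   vertex 3.2 3.9 2.8
   vertex 0.3 5.9 0.6
   vertex 5.8 1.9 5.7
  endloop
 endfacet
 facet normal -0.631 0.110 0.768
  outer loop
   vertex 0.4 2.3 1.2
   vertex 5.8 1.9 5.7
   vertex 0.3 5.9 0.6
  endloop
 endfacet
 facet normal -0.398 -0.162 -0.903
  outer loop
   vertex 0.4 2.3 1.2
   vertex 0.3 5.9 0.6
   vertex 1.9 4.2 0.2
  endloop
 endfacet
 facet normal 0.596 0.666 -0.448
  outer loop
   vertex 4.0 3.6 2.1
   vertex 1.9 4.2 0.2
   vertex 0.3 5.9 0.6
  endloop
 endfacet
 facet normal 0.471 0.866 0.167
  outer loop
   vertex 4.0 3.6 2.1
   vertex 0.3 5.9 0.6
   vertex 3.2 3.9 2.8
  endloop
 endfacet
 facet normal 0.474 0.864 0.171
  outer loop
   vertex 4.0 3.6 2.1
   vertex 3.2 3.9 2.8
   vertex 5.8 1.9 5.7
  endloop
 endfacet
 facet normal 0.157 -0.949 -0.272
  outer loop
   vertex 5.0 2.6 2.8
   vertex 5.8 1.9 5.7
   vertex 0.4 2.3 1.2
  endloop
 endfacet
 facet normal 0.717 0.696 -0.030
  outer loop
   vertex 5.0 2.6 2.8
   vertex 4.0 3.6 2.1
   vertex 5.8 1.9 5.7
  endloop
 endfacet
 facet normal 0.294 -0.617 -0.730
  outer loop
   vertex 5.0 2.6 2.8
   vertex 0.4 2.3 1.2
   vertex 1.9 4.2 0.2
  endloop
 endfacet
 facet normal 0.688 0.200 -0.697
  outer loop
   vertex 5.0 2.6 2.8
   vertex 1.9 4.2 0.2
   vertex 4.0 3.6 2.1
  endloop
 endfacet
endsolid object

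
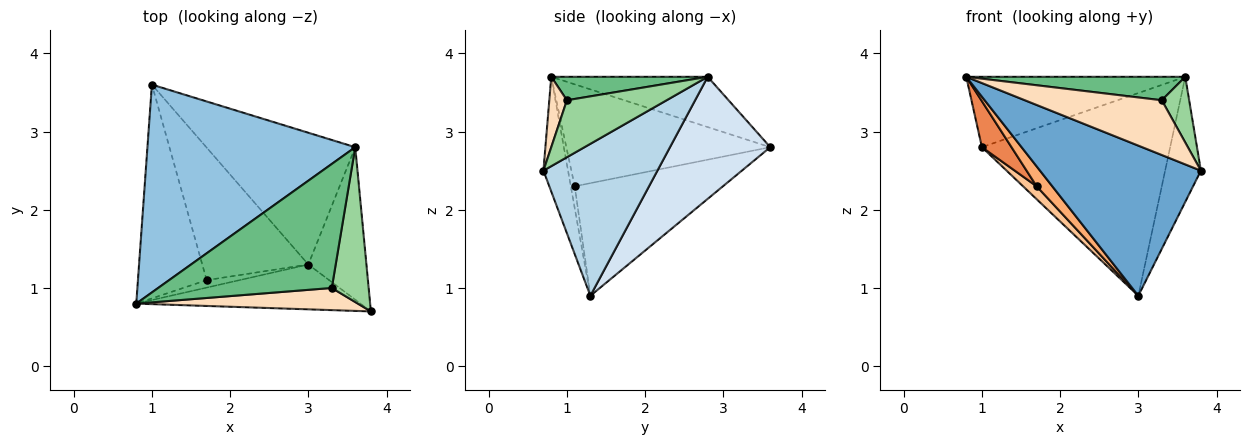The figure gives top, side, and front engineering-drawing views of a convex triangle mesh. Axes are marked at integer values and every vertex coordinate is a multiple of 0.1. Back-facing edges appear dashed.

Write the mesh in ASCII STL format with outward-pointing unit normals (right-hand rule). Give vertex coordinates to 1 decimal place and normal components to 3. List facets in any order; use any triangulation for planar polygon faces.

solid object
 facet normal -0.145 -0.948 -0.283
  outer loop
   vertex 3.0 1.3 0.9
   vertex 3.8 0.7 2.5
   vertex 0.8 0.8 3.7
  endloop
 endfacet
 facet normal -0.223 0.313 0.923
  outer loop
   vertex 3.6 2.8 3.7
   vertex 1.0 3.6 2.8
   vertex 0.8 0.8 3.7
  endloop
 endfacet
 facet normal 0.896 0.281 -0.343
  outer loop
   vertex 3.6 2.8 3.7
   vertex 3.8 0.7 2.5
   vertex 3.0 1.3 0.9
  endloop
 endfacet
 facet normal 0.408 0.766 -0.498
  outer loop
   vertex 3.6 2.8 3.7
   vertex 3.0 1.3 0.9
   vertex 1.0 3.6 2.8
  endloop
 endfacet
 facet normal -0.823 -0.120 -0.555
  outer loop
   vertex 1.7 1.1 2.3
   vertex 0.8 0.8 3.7
   vertex 1.0 3.6 2.8
  endloop
 endfacet
 facet normal -0.228 -0.912 -0.342
  outer loop
   vertex 1.7 1.1 2.3
   vertex 3.0 1.3 0.9
   vertex 0.8 0.8 3.7
  endloop
 endfacet
 facet normal -0.726 -0.067 -0.684
  outer loop
   vertex 1.7 1.1 2.3
   vertex 1.0 3.6 2.8
   vertex 3.0 1.3 0.9
  endloop
 endfacet
 facet normal 0.118 -0.920 0.373
  outer loop
   vertex 3.3 1.0 3.4
   vertex 0.8 0.8 3.7
   vertex 3.8 0.7 2.5
  endloop
 endfacet
 facet normal 0.132 -0.184 0.974
  outer loop
   vertex 3.3 1.0 3.4
   vertex 3.6 2.8 3.7
   vertex 0.8 0.8 3.7
  endloop
 endfacet
 facet normal 0.818 -0.225 0.529
  outer loop
   vertex 3.3 1.0 3.4
   vertex 3.8 0.7 2.5
   vertex 3.6 2.8 3.7
  endloop
 endfacet
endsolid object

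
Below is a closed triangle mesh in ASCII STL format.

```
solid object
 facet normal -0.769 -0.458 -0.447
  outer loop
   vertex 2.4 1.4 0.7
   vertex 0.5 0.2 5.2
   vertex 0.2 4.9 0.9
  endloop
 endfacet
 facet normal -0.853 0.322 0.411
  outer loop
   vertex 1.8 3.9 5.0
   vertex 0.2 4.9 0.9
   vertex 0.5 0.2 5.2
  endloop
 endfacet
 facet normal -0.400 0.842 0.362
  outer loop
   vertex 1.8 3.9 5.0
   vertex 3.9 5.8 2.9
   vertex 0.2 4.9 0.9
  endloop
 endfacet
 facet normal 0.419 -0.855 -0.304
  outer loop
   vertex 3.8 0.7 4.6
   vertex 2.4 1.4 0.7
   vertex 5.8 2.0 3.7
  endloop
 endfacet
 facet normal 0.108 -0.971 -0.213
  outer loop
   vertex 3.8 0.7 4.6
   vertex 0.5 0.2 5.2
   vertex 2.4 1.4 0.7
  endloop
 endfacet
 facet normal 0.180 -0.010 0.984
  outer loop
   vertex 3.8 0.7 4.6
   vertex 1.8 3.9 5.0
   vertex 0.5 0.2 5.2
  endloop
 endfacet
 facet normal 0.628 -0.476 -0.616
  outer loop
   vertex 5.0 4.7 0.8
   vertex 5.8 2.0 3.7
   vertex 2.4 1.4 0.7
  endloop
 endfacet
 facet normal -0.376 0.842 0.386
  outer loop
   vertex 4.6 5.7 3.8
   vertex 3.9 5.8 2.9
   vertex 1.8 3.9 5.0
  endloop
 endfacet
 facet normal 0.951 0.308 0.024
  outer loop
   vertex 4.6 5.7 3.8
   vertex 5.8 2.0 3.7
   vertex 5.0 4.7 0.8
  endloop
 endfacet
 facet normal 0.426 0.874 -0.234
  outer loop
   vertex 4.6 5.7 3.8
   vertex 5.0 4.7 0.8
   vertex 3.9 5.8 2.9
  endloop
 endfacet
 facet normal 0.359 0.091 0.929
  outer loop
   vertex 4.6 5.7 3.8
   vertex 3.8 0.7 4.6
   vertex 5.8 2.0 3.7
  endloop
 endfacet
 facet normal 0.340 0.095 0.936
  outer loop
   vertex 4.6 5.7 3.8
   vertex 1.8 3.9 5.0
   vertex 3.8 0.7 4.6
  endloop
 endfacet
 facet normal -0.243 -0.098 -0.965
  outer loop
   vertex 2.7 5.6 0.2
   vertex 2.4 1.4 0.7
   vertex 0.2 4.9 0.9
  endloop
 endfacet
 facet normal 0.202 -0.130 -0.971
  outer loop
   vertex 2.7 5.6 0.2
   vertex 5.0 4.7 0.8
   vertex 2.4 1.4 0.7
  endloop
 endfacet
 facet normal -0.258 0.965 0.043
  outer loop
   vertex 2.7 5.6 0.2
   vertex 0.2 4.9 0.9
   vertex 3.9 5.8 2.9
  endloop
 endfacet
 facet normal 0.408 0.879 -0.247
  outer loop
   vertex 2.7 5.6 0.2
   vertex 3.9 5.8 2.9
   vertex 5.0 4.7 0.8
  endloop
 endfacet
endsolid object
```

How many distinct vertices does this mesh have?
10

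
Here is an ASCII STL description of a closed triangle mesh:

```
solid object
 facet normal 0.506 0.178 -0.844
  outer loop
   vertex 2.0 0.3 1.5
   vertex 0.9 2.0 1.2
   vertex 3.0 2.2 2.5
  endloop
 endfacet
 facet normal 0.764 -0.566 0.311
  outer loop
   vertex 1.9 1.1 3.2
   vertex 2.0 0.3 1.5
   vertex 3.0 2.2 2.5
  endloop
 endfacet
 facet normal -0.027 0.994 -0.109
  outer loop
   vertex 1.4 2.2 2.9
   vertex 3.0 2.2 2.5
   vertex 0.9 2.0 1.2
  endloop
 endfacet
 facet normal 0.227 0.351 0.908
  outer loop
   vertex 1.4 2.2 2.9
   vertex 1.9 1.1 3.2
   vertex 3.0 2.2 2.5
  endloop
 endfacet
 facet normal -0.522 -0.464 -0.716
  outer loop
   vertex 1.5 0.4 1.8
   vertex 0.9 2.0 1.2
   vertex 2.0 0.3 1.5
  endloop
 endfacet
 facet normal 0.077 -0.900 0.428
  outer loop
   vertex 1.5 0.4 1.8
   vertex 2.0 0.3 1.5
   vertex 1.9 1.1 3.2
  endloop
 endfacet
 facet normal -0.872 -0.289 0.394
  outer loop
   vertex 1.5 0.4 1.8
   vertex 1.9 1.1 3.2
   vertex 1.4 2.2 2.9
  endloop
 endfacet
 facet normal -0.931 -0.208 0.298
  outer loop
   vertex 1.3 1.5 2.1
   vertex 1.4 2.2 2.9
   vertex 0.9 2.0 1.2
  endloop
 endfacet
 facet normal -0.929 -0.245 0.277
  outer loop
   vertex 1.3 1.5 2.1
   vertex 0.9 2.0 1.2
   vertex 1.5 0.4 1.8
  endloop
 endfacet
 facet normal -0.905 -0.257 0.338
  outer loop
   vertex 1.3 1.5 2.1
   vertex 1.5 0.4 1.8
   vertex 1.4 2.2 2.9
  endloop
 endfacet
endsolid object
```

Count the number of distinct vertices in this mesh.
7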